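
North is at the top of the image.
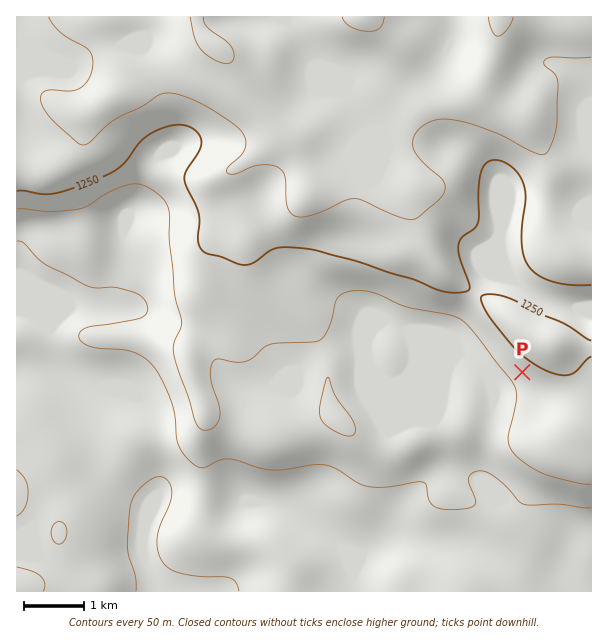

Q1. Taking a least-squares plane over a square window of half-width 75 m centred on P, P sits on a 6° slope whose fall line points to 219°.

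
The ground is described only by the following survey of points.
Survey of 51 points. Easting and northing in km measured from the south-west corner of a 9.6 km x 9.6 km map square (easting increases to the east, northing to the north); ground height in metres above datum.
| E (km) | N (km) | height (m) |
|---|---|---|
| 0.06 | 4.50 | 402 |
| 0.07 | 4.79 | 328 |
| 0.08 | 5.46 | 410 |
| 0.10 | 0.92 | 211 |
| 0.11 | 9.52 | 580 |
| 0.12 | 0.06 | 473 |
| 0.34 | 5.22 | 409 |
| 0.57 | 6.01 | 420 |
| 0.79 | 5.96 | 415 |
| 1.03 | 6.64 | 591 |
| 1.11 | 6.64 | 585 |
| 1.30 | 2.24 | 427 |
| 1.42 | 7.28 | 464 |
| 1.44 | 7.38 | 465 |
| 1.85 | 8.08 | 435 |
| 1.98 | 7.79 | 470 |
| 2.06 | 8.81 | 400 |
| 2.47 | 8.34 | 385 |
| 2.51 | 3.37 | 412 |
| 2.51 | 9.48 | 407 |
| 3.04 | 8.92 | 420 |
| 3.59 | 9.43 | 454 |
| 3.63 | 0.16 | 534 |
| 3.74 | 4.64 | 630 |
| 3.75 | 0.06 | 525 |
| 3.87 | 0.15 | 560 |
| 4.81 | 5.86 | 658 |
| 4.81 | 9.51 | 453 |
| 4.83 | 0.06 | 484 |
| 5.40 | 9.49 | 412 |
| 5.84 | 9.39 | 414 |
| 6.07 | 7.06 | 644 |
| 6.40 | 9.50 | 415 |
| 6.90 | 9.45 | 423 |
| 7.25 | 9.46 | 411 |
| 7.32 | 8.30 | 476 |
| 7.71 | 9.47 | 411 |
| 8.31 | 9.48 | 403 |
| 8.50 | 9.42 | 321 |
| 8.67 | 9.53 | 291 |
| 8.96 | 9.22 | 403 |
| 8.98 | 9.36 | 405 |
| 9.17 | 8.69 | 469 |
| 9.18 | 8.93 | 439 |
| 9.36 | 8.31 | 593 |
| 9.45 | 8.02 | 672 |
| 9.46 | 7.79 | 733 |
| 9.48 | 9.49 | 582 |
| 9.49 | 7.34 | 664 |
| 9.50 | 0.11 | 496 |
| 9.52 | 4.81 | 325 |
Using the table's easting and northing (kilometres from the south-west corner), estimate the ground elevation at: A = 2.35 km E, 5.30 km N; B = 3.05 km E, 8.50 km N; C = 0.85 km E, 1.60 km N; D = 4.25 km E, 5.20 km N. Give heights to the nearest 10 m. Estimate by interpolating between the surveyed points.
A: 410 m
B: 430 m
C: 280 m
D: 650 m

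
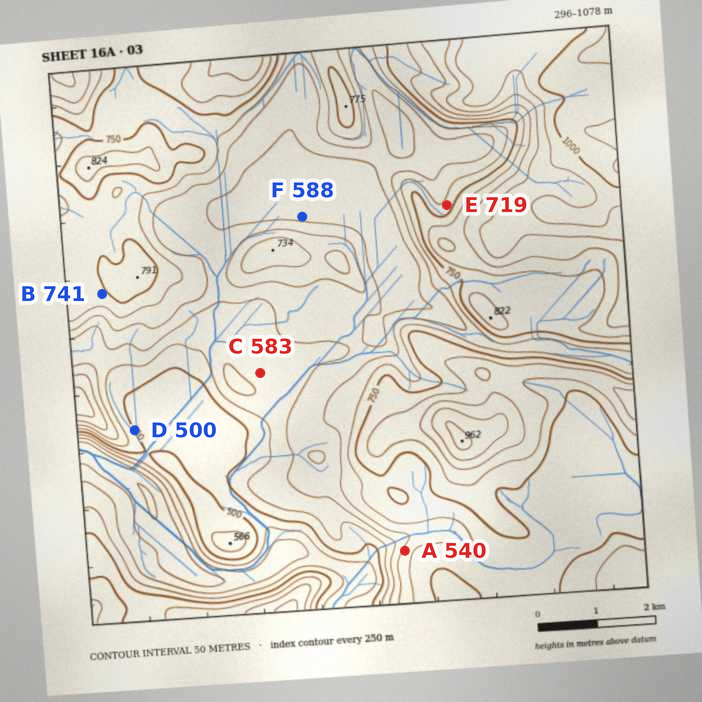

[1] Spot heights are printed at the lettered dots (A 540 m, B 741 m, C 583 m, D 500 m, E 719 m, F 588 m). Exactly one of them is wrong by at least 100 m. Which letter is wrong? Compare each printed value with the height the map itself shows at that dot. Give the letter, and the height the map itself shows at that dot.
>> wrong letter A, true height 665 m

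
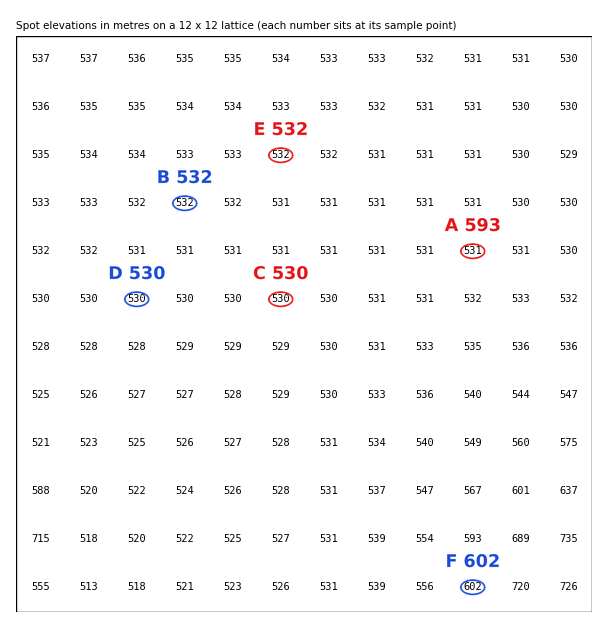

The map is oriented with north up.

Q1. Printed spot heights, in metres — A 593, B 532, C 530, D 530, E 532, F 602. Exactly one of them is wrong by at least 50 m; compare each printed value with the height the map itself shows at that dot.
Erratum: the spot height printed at A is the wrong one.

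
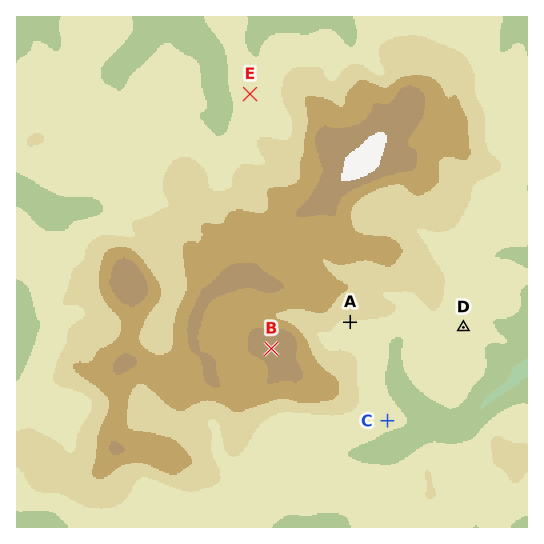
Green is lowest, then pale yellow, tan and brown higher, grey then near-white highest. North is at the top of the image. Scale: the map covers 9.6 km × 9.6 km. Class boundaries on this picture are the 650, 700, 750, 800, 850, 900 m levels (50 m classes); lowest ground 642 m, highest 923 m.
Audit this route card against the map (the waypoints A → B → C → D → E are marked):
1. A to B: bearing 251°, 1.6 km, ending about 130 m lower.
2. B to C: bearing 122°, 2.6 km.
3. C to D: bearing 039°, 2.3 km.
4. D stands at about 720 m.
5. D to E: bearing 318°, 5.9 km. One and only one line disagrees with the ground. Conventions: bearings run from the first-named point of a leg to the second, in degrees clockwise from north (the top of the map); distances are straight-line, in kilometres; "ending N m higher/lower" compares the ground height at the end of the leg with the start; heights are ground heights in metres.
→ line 1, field sense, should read higher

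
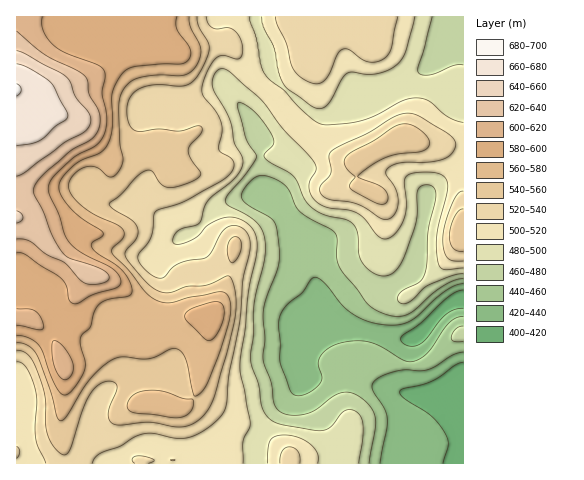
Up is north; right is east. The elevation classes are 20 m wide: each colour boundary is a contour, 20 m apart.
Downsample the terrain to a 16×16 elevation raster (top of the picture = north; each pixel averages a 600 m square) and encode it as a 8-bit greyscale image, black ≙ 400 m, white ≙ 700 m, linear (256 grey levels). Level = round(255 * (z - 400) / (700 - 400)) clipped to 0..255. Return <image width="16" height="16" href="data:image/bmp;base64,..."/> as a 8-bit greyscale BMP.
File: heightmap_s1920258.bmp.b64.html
<image width="16" height="16" href="data:image/bmp;base64,Qk02BQAAAAAAADYEAAAoAAAAEAAAABAAAAABAAgAAAAAAAABAAATCwAAEwsAAAABAAAAAAAAAAAAAAEBAQACAgIAAwMDAAQEBAAFBQUABgYGAAcHBwAICAgACQkJAAoKCgALCwsADAwMAA0NDQAODg4ADw8PABAQEAAREREAEhISABMTEwAUFBQAFRUVABYWFgAXFxcAGBgYABkZGQAaGhoAGxsbABwcHAAdHR0AHh4eAB8fHwAgICAAISEhACIiIgAjIyMAJCQkACUlJQAmJiYAJycnACgoKAApKSkAKioqACsrKwAsLCwALS0tAC4uLgAvLy8AMDAwADExMQAyMjIAMzMzADQ0NAA1NTUANjY2ADc3NwA4ODgAOTk5ADo6OgA7OzsAPDw8AD09PQA+Pj4APz8/AEBAQABBQUEAQkJCAENDQwBEREQARUVFAEZGRgBHR0cASEhIAElJSQBKSkoAS0tLAExMTABNTU0ATk5OAE9PTwBQUFAAUVFRAFJSUgBTU1MAVFRUAFVVVQBWVlYAV1dXAFhYWABZWVkAWlpaAFtbWwBcXFwAXV1dAF5eXgBfX18AYGBgAGFhYQBiYmIAY2NjAGRkZABlZWUAZmZmAGdnZwBoaGgAaWlpAGpqagBra2sAbGxsAG1tbQBubm4Ab29vAHBwcABxcXEAcnJyAHNzcwB0dHQAdXV1AHZ2dgB3d3cAeHh4AHl5eQB6enoAe3t7AHx8fAB9fX0Afn5+AH9/fwCAgIAAgYGBAIKCggCDg4MAhISEAIWFhQCGhoYAh4eHAIiIiACJiYkAioqKAIuLiwCMjIwAjY2NAI6OjgCPj48AkJCQAJGRkQCSkpIAk5OTAJSUlACVlZUAlpaWAJeXlwCYmJgAmZmZAJqamgCbm5sAnJycAJ2dnQCenp4An5+fAKCgoAChoaEAoqKiAKOjowCkpKQApaWlAKampgCnp6cAqKioAKmpqQCqqqoAq6urAKysrACtra0Arq6uAK+vrwCwsLAAsbGxALKysgCzs7MAtLS0ALW1tQC2trYAt7e3ALi4uAC5ubkAurq6ALu7uwC8vLwAvb29AL6+vgC/v78AwMDAAMHBwQDCwsIAw8PDAMTExADFxcUAxsbGAMfHxwDIyMgAycnJAMrKygDLy8sAzMzMAM3NzQDOzs4Az8/PANDQ0ADR0dEA0tLSANPT0wDU1NQA1dXVANbW1gDX19cA2NjYANnZ2QDa2toA29vbANzc3ADd3d0A3t7eAN/f3wDg4OAA4eHhAOLi4gDj4+MA5OTkAOXl5QDm5uYA5+fnAOjo6ADp6ekA6urqAOvr6wDs7OwA7e3tAO7u7gDv7+8A8PDwAPHx8QDy8vIA8/PzAPT09AD19fUA9vb2APf39wD4+PgA+fn5APr6+gD7+/sA/Pz8AP39/QD+/v4A////AGV1bWZlZWRhUmFYUDscGxBmgnN2eX10YlFBPUU9HRULZ5CAeImIhmlLKyUzLBYOBnOnl4SCgI1xQiMfKy4jIBaappiRkY6WgUMiHCAhGRMsqaShk5COmo1GJB4fLDgmFKSpuat/b3V5Ty0jKjxCQzSvuaqNaFxic1oxJjRHSkRoxbCaiXBbVmBNMS88UlpFcMCgf3ltbWJJMTFNZ3NpRV3JrImIent2ZkBBU294ZVpe3tC5knx5dGBFTFtjcn94Z+rfzJVvbnBXR1lWUlJhY1To2L2afHhsTlZXYVZMS0tKzbeqop6bhmRbXXJlZ1xFPrSmo6KjnX5nWGdzcXJmSzg="/>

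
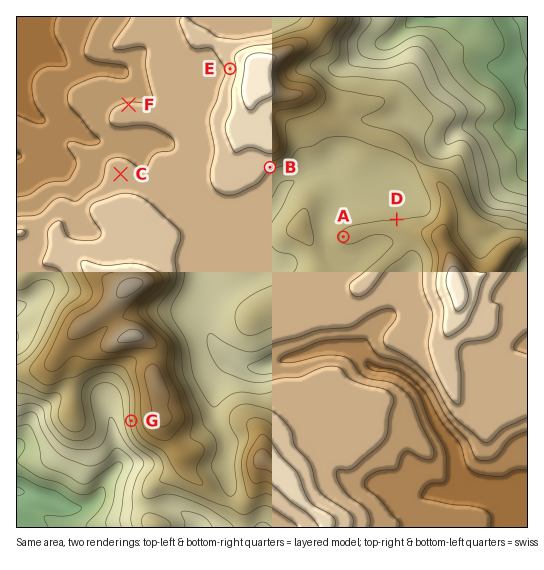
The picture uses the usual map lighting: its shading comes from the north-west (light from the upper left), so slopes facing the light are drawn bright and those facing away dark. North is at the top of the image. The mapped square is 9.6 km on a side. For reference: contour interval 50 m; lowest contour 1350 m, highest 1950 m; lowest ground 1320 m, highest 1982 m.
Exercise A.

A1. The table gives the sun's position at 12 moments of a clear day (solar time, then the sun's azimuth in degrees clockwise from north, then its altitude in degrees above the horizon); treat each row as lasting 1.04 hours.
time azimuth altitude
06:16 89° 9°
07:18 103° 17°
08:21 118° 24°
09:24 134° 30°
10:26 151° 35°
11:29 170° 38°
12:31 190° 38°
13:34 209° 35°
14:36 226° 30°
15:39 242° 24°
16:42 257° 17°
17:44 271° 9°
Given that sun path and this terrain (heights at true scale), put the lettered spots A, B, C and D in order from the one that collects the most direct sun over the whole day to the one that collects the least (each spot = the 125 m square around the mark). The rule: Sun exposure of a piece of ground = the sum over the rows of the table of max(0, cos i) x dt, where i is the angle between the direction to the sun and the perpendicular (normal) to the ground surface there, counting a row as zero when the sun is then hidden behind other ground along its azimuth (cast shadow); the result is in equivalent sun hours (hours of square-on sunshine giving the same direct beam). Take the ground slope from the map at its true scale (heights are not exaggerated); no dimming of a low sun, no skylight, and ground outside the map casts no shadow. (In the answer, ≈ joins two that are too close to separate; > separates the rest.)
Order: B > A > C ≈ D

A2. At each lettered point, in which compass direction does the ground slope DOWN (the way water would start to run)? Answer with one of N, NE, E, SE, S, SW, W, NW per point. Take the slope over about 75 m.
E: W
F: N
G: W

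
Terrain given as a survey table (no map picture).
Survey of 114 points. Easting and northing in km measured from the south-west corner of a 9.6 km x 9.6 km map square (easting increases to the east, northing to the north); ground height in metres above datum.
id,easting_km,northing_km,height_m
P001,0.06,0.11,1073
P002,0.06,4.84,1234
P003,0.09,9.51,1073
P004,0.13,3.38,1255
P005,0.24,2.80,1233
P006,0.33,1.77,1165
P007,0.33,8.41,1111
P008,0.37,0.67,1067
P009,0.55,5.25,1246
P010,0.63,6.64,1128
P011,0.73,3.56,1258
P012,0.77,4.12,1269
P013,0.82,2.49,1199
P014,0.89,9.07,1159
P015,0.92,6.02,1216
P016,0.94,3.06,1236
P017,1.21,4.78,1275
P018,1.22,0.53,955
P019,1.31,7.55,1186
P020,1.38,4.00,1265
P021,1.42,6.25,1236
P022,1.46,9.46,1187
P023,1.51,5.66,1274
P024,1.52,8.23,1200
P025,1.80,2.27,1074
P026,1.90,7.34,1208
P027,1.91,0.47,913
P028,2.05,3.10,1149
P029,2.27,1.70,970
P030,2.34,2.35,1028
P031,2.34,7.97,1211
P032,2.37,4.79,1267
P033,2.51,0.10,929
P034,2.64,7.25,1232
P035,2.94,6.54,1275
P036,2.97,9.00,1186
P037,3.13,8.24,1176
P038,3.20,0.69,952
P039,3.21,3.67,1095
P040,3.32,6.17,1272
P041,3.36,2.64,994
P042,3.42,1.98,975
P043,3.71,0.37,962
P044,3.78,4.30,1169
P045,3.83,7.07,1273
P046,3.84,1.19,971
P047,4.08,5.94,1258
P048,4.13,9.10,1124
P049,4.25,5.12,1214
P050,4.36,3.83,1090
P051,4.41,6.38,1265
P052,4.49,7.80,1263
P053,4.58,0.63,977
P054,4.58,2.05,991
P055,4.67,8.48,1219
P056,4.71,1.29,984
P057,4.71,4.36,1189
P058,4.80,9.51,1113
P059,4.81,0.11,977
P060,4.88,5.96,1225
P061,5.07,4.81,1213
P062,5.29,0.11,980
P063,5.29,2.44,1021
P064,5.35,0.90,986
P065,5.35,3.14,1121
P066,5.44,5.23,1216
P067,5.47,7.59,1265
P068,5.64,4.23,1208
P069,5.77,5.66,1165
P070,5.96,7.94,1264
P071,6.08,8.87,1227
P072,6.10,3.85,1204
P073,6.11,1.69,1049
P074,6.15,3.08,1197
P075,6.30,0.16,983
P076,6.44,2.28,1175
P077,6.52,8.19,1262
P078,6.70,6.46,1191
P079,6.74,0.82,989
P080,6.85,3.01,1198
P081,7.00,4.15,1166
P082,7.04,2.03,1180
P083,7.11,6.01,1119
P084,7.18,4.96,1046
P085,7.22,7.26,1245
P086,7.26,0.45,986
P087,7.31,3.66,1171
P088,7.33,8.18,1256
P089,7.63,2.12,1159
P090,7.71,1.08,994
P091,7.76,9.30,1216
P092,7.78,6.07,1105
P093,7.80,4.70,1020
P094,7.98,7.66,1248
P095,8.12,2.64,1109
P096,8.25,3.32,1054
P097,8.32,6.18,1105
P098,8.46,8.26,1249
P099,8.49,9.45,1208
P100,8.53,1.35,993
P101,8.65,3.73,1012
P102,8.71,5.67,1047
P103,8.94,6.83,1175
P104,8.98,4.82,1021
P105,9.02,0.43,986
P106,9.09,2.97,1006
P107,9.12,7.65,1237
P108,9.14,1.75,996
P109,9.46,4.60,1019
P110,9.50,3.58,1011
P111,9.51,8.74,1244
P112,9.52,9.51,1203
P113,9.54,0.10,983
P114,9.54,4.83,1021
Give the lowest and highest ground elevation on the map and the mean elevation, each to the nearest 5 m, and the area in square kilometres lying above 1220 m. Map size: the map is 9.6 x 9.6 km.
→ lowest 905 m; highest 1280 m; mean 1135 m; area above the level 25.5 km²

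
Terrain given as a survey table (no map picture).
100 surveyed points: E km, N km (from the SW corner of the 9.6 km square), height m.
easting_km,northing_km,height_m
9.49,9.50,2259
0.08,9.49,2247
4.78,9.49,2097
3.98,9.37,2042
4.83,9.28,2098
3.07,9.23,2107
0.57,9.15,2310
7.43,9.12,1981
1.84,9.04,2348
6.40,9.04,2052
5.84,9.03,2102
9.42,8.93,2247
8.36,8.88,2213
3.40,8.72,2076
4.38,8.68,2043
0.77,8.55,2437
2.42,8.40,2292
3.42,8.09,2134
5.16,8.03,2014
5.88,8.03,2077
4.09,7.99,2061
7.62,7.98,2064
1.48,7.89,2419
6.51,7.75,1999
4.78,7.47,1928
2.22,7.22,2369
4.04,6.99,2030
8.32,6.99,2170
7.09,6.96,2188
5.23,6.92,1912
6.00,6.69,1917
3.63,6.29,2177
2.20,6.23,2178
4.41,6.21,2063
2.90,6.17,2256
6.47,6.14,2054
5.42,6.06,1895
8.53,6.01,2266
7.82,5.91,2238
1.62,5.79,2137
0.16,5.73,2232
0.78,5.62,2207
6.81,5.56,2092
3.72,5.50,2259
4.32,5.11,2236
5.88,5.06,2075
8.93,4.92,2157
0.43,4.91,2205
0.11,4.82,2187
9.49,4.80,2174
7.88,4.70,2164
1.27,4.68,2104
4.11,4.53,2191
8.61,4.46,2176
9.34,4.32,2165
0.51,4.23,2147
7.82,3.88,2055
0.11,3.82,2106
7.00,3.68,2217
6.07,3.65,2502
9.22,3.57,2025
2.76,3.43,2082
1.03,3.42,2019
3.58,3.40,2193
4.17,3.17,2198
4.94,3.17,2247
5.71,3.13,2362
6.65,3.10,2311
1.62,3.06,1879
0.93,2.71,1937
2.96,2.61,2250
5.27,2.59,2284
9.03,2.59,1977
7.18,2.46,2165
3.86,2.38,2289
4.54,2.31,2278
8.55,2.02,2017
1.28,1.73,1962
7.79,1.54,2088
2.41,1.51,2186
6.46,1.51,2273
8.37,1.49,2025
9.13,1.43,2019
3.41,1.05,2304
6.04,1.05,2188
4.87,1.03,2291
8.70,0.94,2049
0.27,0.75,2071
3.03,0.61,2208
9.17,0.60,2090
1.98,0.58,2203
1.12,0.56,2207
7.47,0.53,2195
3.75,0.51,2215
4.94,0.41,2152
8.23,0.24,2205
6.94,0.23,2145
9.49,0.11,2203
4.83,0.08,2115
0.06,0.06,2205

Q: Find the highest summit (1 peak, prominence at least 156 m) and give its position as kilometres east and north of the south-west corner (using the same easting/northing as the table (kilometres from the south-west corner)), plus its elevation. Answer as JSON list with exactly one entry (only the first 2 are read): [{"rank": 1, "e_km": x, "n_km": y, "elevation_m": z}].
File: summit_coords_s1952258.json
[{"rank": 1, "e_km": 6.01, "n_km": 3.79, "elevation_m": 2509}]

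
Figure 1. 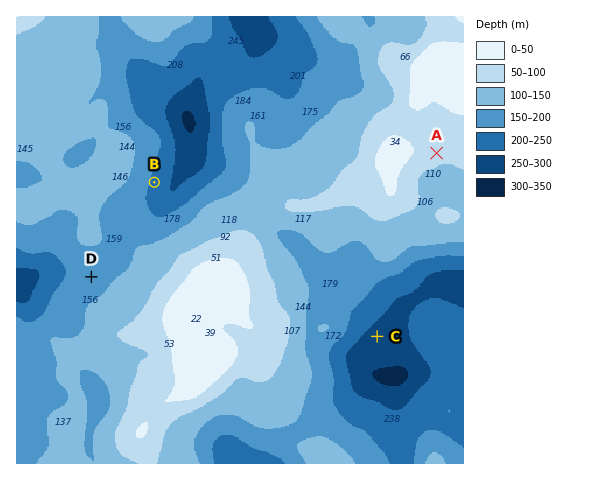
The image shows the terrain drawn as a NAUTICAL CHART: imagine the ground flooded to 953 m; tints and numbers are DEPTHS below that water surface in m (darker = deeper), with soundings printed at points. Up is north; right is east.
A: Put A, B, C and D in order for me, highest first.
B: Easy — A D B C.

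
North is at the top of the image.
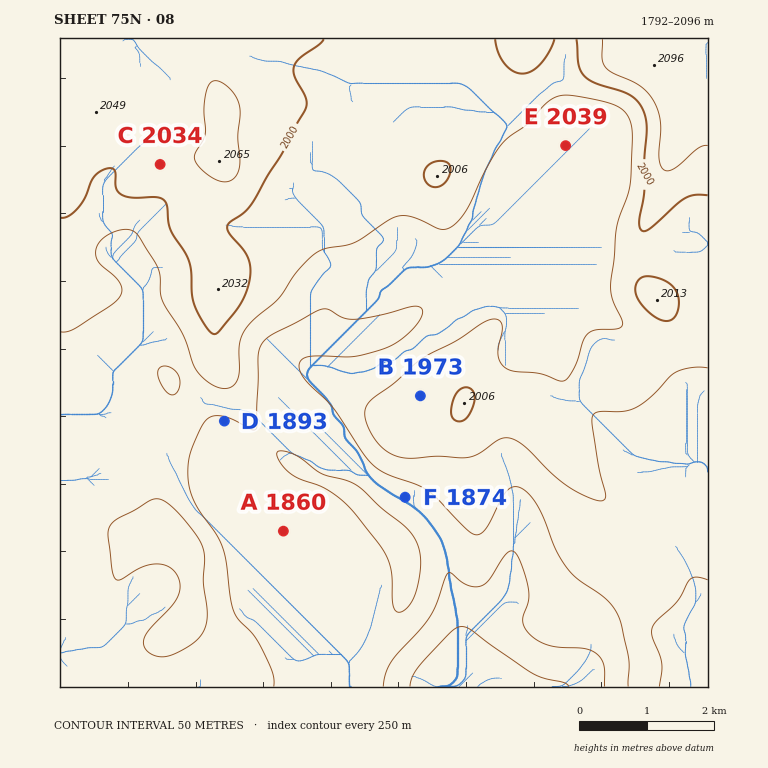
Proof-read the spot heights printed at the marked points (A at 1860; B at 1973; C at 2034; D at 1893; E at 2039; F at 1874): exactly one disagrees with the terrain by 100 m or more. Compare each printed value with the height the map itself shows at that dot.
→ E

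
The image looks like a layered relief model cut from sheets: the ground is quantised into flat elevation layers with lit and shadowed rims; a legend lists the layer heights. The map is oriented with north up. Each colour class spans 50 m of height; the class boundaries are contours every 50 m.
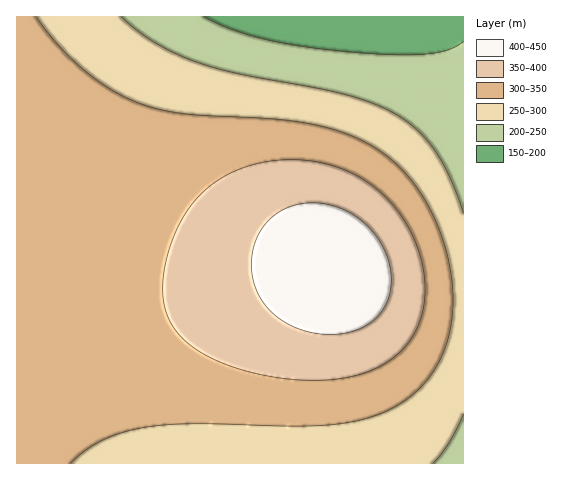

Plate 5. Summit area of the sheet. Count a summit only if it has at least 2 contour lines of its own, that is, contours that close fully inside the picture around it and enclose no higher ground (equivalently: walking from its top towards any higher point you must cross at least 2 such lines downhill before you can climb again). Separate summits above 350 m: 1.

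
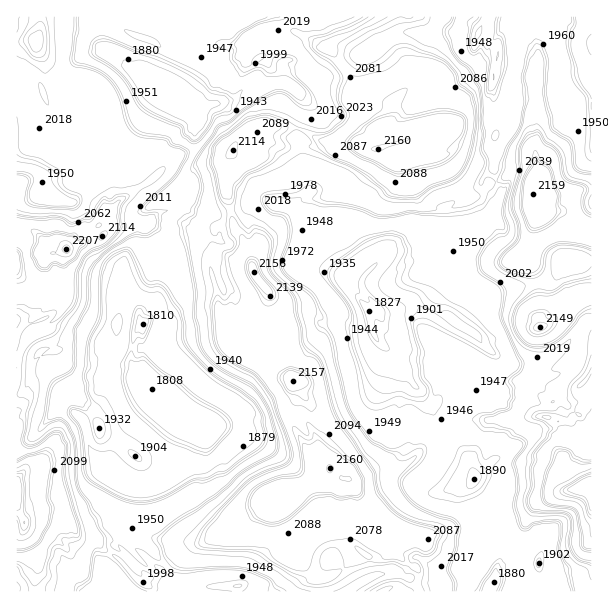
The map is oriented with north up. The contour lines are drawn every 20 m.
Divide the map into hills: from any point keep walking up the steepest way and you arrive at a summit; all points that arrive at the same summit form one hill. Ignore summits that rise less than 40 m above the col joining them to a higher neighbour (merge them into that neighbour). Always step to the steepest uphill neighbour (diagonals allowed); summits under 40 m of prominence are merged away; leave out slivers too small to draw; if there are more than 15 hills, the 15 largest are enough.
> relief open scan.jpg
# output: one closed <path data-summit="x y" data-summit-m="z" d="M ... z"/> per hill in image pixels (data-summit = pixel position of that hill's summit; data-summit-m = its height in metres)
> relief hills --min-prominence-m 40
<path data-summit="585 486" data-summit-m="2228" d="M333 218l-13 12-6-2 0 3 4 4 2-1-1 17 19 20 13 7 8 2 3 4 4 10 12 17-6-1-4 2 6 24 23 21 7 15 17 20 5 12 3 2 5-1-1 8 5 10 19 18 12 20 5 12-2 10 3 6 6 9 13 11-7 9-19 40-8 8 10 19 10 7 111 0 1-269-10 1-18 24-27 16-30-2-19-13-8-11-12-9 2-8 20-22 0-5-14-10-6-5-2-7 0-20-8-9 4-7 10-8-4-4-8-1-45 9-24 12-19 22-22-30 0-3z"/><path data-summit="330 468" data-summit-m="2160" d="M186 196l-5 5-5 14-7 4-1 17-10 18 4 19-5 17 0 9-18 16 4 10 9 1 16 9 0 10 2 5-1 6-24 25 35 37 25 13-9 27 0 34-10 10-16 9-4-4-8-18-3-3-5 0 7 5 7 22-9 10-16 10 3 1 14 21 13 14 5 12 5 3 9 2 49 0 2 6 240 0-9-7-10-19 8-8 19-40 7-9-5-3-14-17-3-6 2-10-8-18-9-14-19-18-5-10 0-6-7-3-5-12-9-9-15-26-7-7-4 0-2 21-6 18-12 11-12 6-25 10-14 4-12-6-4 2-15-1-14 6-36-1-24 10-4-1 22-16 33-46 18-3 23-10 17-16 3-8-8 8-18 8-14 2-13-5-15 0-11 3-3-4-4-9-1-36-4-5-8-2-6-15-3-20-16-13-10 0-12 6-1-3 14-7 29 2 4-8 14-3 6-5 4-3 2-9 7-7 13-4-11-2-18 11-30 4z"/><path data-summit="378 149" data-summit-m="2160" d="M485 16l-294 0-8 15-24 1-3 7-5 2 7 4 0 6-7 20 6 18 20 17 11 6 9-2 10-6 24-4 12-10 12 1 15-7 17 0 6 2 14 19-1 9-8 17 2 19 4 14-2 15 5 9 0 6-13 12-4 1 7 4 7 7 4 9 4 1 2 2 1-2 5 2 12-12 4 2 16 13 0 3 22 30 19-22 24-12 45-9 5 0 7 5 6-4 16-17 4-10 0-8-6-12-1-13 1-27 5-11 0-6-7-34 2-8 4-31-18-14z"/><path data-summit="17 489" data-summit-m="2227" d="M84 343l-21 0-23 10 4 9 0 6 18 22 1 8-1-5-8-8-10-6-14 3-7 10-7 3 0 196 221 1 0-6-67-2-20-14-28-28 8-14-10-12 8-27 0-6-11-11-10-6-5 0-6-7-8-18-4-22 23-19 22-8 9-4 7-7-14-17-11-2-4-2-14-16-4 2z"/><path data-summit="36 41" data-summit-m="2086" d="M110 16l-94 1 0 148 4 3 9 0 9 4 5 5 5 15 20 10 6 0 4-4 12-5 27-24 17-7 0-12 5-15 12-24 12-16-25-16-8-8-3-14 11-21-19-10z"/><path data-summit="66 249" data-summit-m="2207" d="M135 164l-7 0-11 5-22 21-17 8-4 4-6 0-17-8-7 4-9-2-9 4-10 1 1 193 6-2 7-10 8-3 12 3 12 10-18-24 0-6-4-6 2-6 21-7 21 0 15 3 7-7 3-21 7-19 5-6 0-24 3-11 14-15 0-12 7-21 9-6-16-24z"/><path data-summit="533 192" data-summit-m="2159" d="M557 94l-11 4-28 2-4 4-2 12-12 7-6 14-1 27 1 13 6 12 0 8-6 13-14 14-10 6-10 13 8 9 0 20 2 7 22 16 29-9 30-6 13-13 2-9 10 6 16-4 0-93-8-3-4-5 0-19-3-18-11-9 0-9z"/><path data-summit="254 272" data-summit-m="2156" d="M270 202l-15 3-7 7-2 9-4 3-6 5-14 3-4 8-29-2-14 7 1 3 12-6 10 0 16 13 3 20 5 12 2 3 7 2 4 5 0 24 5 21 3 4 11-3 15 0 18 5 15-4 12-6 10-13 12-3 9 0 5 3 19-1-1-12 8-3-10-15-4-10-3-4-8-2-13-7-18-17-2-20-10-7-4-9-7-7-7-5-15-1z"/><path data-summit="233 150" data-summit-m="2114" d="M287 84l-17 0-15 7-12-1-12 10-24 4-11 7 2 11-4 4 0 24-10 24 9 9-6 14 8 8 8 3 6 6 30-4 18-11 7 0 11 6 19 1 13-12 0-6-5-9 2-15-6-26 0-7 8-17 1-9-7-12z"/><path data-summit="293 381" data-summit-m="2157" d="M371 322l-6 3-15 0-6-3-15 3-7 5-3 8-17 16-23 10-18 3-33 46-22 16 4 1 24-10 36 1 14-6 15 1 4-2 9 6 12-2 42-18 13-14 7-29 0-7-12-14z"/><path data-summit="540 327" data-summit-m="2149" d="M569 258l-4 0-1 9-13 13-30 6-29 9-1-1-1 5-15 16-7 14 5 2 9 13 13 11 17 9 25 0 21-12 13-11 11-17 10-3 0-60-8-1-8 4z"/><path data-summit="591 42" data-summit-m="2028" d="M591 16l-43 1 0 4 5 8 0 10 6 12 0 8-3 6 3 19-3 9 10 11 0 9 11 9 3 18 0 19 7 7 5-1z"/>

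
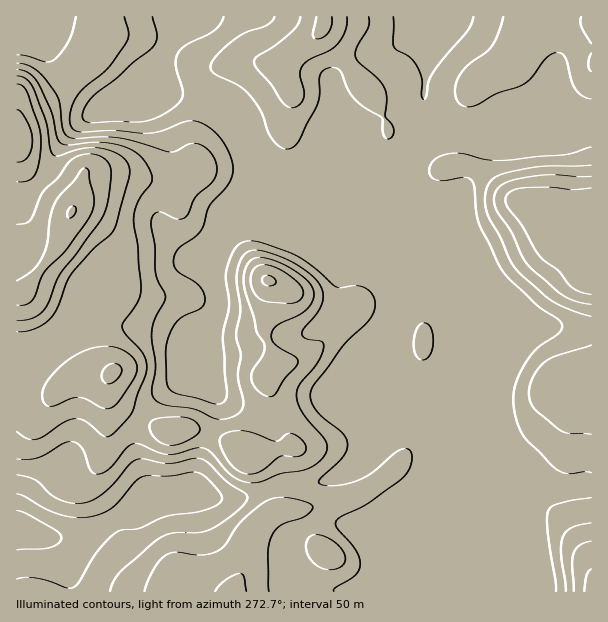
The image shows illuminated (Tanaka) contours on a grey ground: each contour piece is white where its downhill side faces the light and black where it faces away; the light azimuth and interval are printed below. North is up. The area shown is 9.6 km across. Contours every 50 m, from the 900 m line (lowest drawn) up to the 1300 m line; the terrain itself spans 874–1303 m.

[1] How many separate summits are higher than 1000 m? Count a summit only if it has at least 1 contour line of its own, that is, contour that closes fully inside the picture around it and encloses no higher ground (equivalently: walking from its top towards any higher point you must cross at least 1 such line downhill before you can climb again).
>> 6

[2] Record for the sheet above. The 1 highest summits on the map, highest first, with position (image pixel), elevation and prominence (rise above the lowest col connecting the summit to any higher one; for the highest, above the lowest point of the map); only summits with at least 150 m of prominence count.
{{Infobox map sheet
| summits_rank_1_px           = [72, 212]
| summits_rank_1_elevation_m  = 1303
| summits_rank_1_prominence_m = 429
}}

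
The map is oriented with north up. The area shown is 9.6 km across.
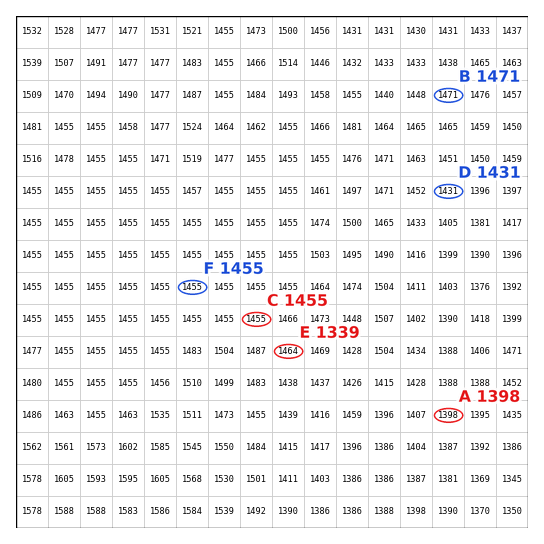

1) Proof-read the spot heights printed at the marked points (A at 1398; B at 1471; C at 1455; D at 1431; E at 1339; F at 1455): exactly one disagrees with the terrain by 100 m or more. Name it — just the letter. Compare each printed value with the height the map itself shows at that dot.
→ E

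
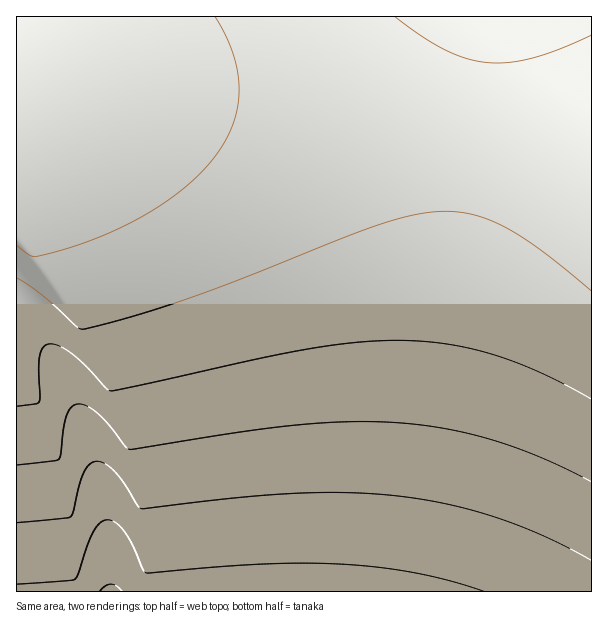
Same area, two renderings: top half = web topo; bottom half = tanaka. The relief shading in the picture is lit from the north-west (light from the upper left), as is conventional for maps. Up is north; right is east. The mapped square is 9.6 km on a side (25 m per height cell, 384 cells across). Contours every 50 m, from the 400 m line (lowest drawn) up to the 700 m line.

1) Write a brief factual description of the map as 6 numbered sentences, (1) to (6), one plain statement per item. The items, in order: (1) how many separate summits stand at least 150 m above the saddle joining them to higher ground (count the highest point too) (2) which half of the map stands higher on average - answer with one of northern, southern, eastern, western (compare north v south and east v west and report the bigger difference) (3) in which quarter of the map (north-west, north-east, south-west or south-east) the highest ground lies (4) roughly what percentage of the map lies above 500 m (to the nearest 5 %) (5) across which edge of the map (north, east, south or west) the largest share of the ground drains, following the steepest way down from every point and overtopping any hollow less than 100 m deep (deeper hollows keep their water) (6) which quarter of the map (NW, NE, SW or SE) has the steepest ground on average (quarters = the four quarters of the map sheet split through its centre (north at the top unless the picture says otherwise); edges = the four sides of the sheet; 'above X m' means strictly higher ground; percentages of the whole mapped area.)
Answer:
(1) 1 summit rises at least 150 m above its surroundings.
(2) On average the northern half of the map is the higher ground.
(3) The highest ground is in the north-west quarter.
(4) About 85 % of the map lies above 500 m.
(5) The largest share of the runoff leaves by the southern edge.
(6) The south-west quarter is the steepest part of the map.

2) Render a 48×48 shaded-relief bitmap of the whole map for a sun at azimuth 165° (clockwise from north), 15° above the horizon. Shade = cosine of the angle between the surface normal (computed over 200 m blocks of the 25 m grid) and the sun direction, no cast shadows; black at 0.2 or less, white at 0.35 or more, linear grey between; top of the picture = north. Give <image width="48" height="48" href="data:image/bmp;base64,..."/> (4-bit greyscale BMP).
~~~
<image width="48" height="48" href="data:image/bmp;base64,Qk32BAAAAAAAAHYAAAAoAAAAMAAAADAAAAABAAQAAAAAAIAEAAATCwAAEwsAABAAAAAAAAAAAAAAABEREQAiIiIAMzMzAERERABVVVUAZmZmAHd3dwCIiIgAmZmZAKqqqgC7u7sAzMzMAN3d3QDu7u4A////AKqqvMuYiqqqqqqqqpmZmZmZmZmZmZmZmaqqvMuYiqqqqqqqqqqZmZmZmZmZmZmZmaqqvMuYmqqqqqqqqqqqmZmZmZmZmZmZmbqqvMuYmqqqqqqqqqqqqpmZmZmZmZmZmbu7vMupmqqqqqqqqqqqqqqZmZmZmZmZmbu7u7upmqqqqqqqqqqqqqqpmZmZmZmZmbu7u7uqqqqqqqqqqqqqqqqqmZmZmZmZmbu7u7uqqqqqqqqqqqqqqqqqmZmZmZmZmbu7u7uqq7qqqqqqqqqqqqqqmZmZmZmZmbu7q7urq7qqqqqqqqqqqqqqmZmZmZmZmbu7q7urq7uqqqqqqqqqqqqqmZmZmZmZmbu7q7u6q7uqqqqqqqqqqqqpmZmZmZmZmbu6q7u6u7qqqqqqqqqqqqqpmZmZmZmZmbu5q7u6u7qqqqqqqqqqqqqZmZmZmZmZmbupq7u6uqqqqqqqqqqqqqmZmZmZmZmZmbuZq7yqqqqqqqqqqqqqqpmZmZmZmZmZmbqKq8yqqqqqqqqqqqqqqZmZmZmZmZmZmLiau8uqqqqqqqqqqqqqmZmZmZmZmZmYiKiavMqqqqqqqqqqqqqZmZmZmZmZmZiIiIiavLqqqqqqqqqqqqmZmZmZmZmZmIiIiHirzKqqqqqqqqqqqZmZmZmZmZmYiIiIiHmr26qqqqqqqqqpmZmZmZmZmZiIiIiIiIq8yqqqqqqqqqmZmZmZmZmZmIiIiIiIiIrNuqqqqqqqmZmZmZmZmZmYiIiIiIiIiJvcqqqqqZmZmZmZmZmZmZiIiIiIiIiIh6zamZmZmZmZmZmZmZmZmIiIiIiIiIh3d725mZmZmZmZmZmZmZmYiIiIiIiIiHd3d9uZmZmZmZmZmZmZmZiIiIiIiIiId3d3d9mZmZmZmZmZmZmZiIiIiIiIiId3d3d3d6mZmZmZmZmZmYiIiIiIiIiIh3d3d3d3d4iIiIiZmYiIiIiIiIiIiIiHd3d3d3d3d4iIiIiIiIiIiIiIiIiIiId3d3d3d3d2ZoiIiIiIiIiIiIiIiIiId3d3d3d3d2ZmZoiIiIiIiIiIiIiIiId3d3d3d3d3ZmZmZneIiIiIiIiIiIiId3d3d3d3d3ZmZmZmZnd3d3iIiIiIh3d3d3d3d3d3dmZmZmZmZnd3d3d3d3d3d3d3d3d3d3d2ZmZmZmZmVXd3d3d3d3d3d3d3d3d3d2ZmZmZmZmZVVXd3d3d3d3d3d3d3d3d3ZmZmZmZmZlVVVWZnd3d3d3d3d3d3d3ZmZmZmZmZlVVVVVWZmZmZ3d3d3d3dmZmZmZmZmZmVVVVVVVWZmZmZmZmZmZmZmZmZmZmZmZVVVVVVVVWZmZmZmZmZmZmZmZmZmZmZlVVVVVVVVRGZmZmZmZmZmZmZmZmZmZlVVVVVVVVRERFVWZmZmZmZmZmZmZmZmVVVVVVVVVERERFVVVVZmZmZmZmZmZlVVVVVVVVVURERERFVVVVVVVVVmZlVVVVVVVVVVVVVERERERFVVVVVVVVVVVVVVVVVVVVVVVVRERERERA=="/>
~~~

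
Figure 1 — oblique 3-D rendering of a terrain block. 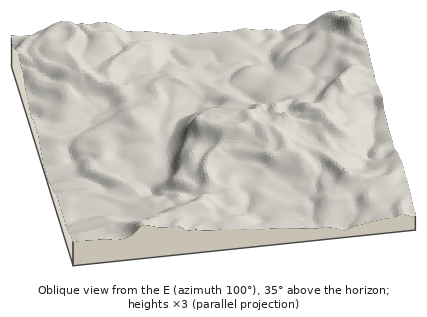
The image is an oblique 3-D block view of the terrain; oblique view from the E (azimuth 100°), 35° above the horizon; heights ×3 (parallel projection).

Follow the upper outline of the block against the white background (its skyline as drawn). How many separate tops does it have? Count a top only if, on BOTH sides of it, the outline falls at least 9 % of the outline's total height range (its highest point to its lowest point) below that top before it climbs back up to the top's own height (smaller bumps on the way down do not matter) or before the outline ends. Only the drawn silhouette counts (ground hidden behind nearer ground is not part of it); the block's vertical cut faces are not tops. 1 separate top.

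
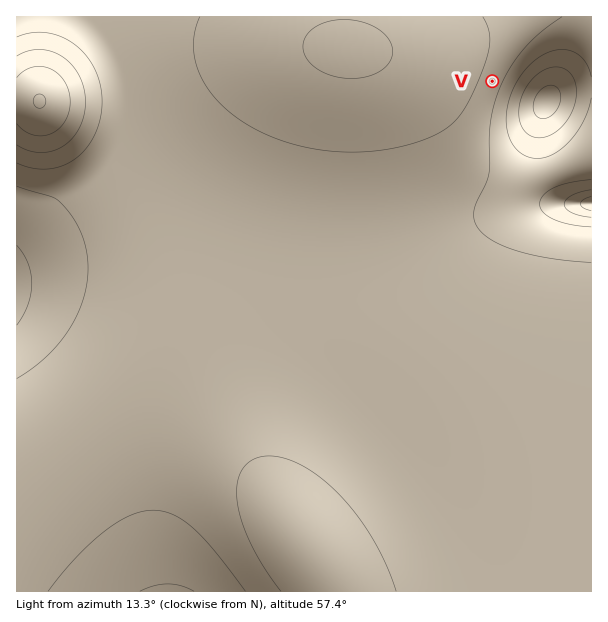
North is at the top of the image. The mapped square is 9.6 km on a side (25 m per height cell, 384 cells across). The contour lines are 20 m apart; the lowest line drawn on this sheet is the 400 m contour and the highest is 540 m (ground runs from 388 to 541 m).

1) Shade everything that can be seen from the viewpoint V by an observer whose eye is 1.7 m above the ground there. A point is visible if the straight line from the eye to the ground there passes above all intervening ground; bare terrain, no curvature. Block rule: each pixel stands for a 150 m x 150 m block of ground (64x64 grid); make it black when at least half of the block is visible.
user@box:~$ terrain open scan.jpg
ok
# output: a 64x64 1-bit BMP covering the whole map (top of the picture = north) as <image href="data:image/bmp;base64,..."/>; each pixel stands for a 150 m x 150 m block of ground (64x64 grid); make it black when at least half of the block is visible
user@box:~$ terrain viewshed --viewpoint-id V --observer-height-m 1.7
<image width="64" height="64" href="data:image/bmp;base64,Qk0+AgAAAAAAAD4AAAAoAAAAQAAAAEAAAAABAAEAAAAAAAACAAATCwAAEwsAAAIAAAAAAAAA////AAAAAAAAAAAAB////wAAAAAP////AAAAAB////8AAAAAP////wAAAAB/////AAAAAP////8AAAAB/////wAAAAP/////AAAAB/////8AAAAH/////wAAAAf/////AAAAA/////8AAAAB/////wAAAAB/////AAAAAD////8AAAAAH////wAAAAAP////AAAAAAf///8AAAAAB////wAAAAAD////AAAAAAP///8AAAAAAf///wAAAAAB////AAAAAAD///8AAAAAAP///wAAAAAAf///AAAAAAB///8AAAAAAD///wAAAAAAP///AAAAAAAf//8AAAAAAB///wAAAAAAD///AAAAAAAP//8AAAAAAAf//wAAAAAAB///AAAAAAAD//8AAAAAAAP//wAAAAAAAf//AAAAAAAB//8AAAAAAAD//wAAAAAAAH//AAAAAAAAf/gAAAAAAAA/wAAAAAAAAB+AAAAAAAAAH4AAAAAAAAAfwAAAAAAAAB/4AAAAAAAAH/8AAAAAAAAf/wAAAAAAAB//AAAAAAAAP/8AAAAAAAAf/wAAAAAAAB9/AAAAAAAAHB8AAAAAAAAcHwAAAAAAABwfAAAAAAAAHB8AAAAAAAAOHwAAAAAAAA//AAAAAAAAB/8AAAAAAAAD/wAAAAAAAAH/AAAAAAAAAP8AAAAAAAAAfw=="/>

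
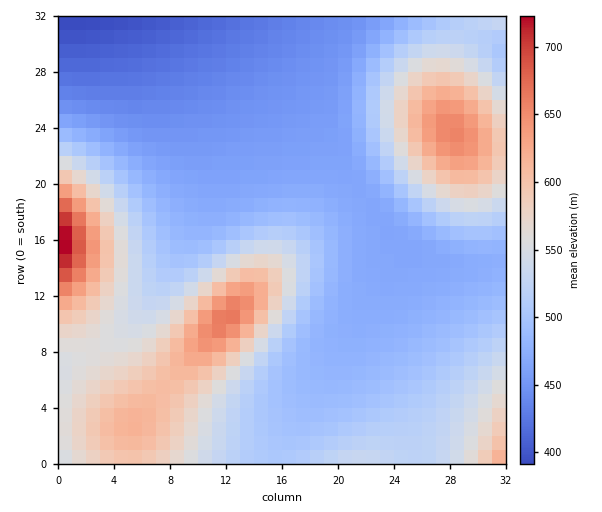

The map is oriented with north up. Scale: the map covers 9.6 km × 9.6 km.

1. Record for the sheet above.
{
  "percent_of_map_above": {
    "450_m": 86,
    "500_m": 50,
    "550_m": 27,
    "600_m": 11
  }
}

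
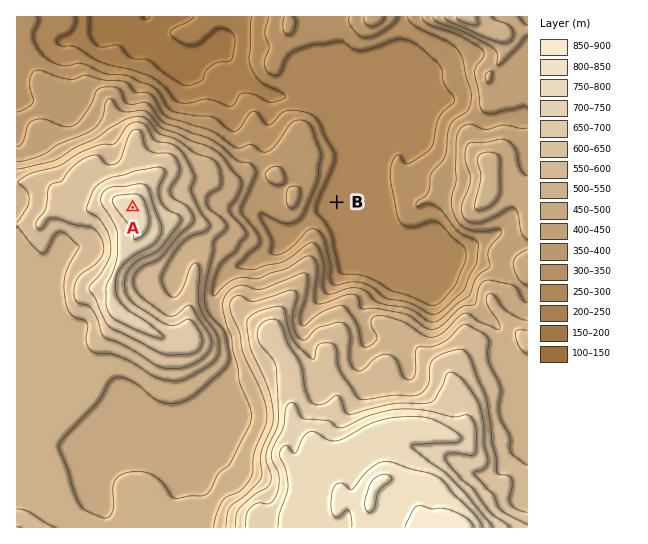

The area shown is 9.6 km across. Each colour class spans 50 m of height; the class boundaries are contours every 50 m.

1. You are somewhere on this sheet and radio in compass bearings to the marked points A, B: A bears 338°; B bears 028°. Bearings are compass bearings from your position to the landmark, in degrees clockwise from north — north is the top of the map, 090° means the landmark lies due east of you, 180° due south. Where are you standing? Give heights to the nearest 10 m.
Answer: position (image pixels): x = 220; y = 422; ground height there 500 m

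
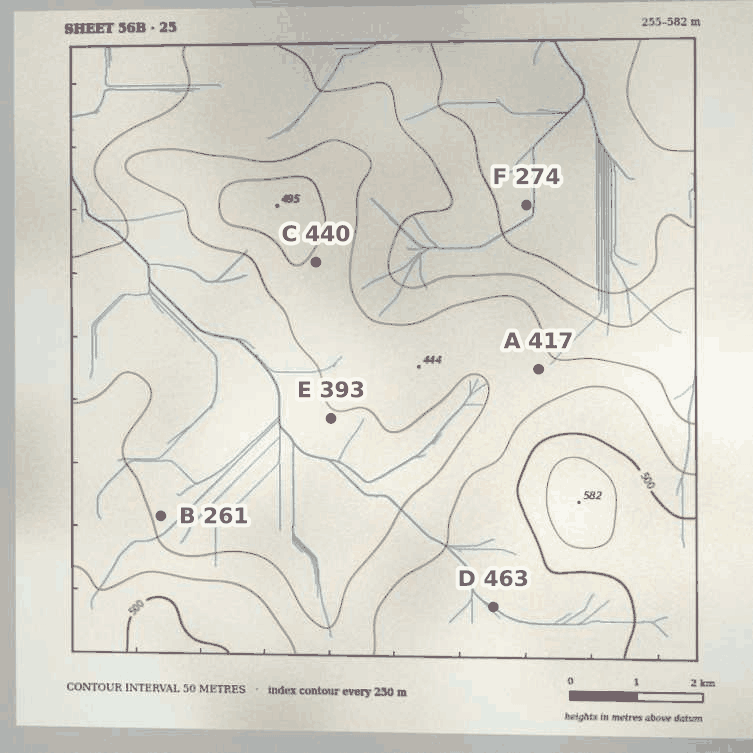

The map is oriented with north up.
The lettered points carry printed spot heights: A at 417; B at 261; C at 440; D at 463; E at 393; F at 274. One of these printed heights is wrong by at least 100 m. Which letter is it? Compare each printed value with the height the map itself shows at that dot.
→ B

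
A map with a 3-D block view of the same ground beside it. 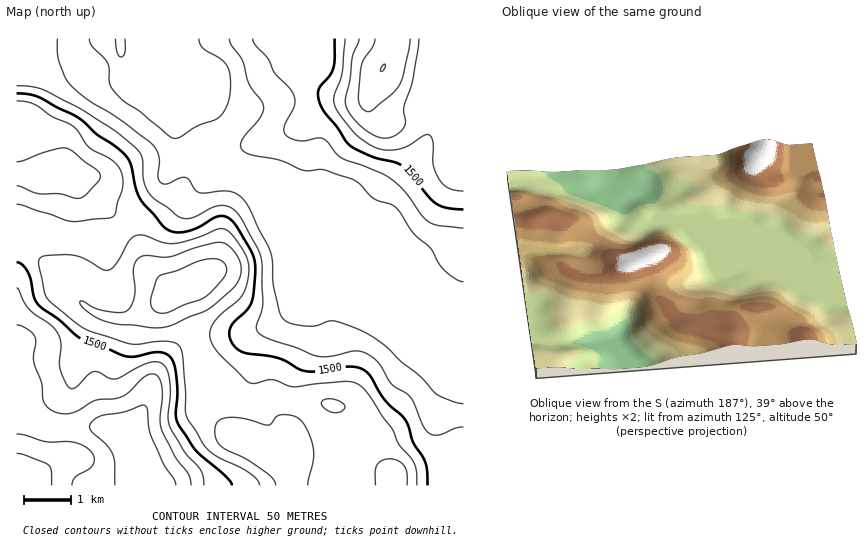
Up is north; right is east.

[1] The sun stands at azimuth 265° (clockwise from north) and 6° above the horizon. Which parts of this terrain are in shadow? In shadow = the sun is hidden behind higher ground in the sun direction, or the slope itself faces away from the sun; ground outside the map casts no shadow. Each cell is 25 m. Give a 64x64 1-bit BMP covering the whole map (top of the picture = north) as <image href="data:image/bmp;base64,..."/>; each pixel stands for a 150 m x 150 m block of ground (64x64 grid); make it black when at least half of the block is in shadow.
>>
<image width="64" height="64" href="data:image/bmp;base64,Qk0+AgAAAAAAAD4AAAAoAAAAQAAAAEAAAAABAAEAAAAAAAACAAATCwAAEwsAAAIAAAAAAAAA////AAAAAAADgAAAAHAB/AAAAAAA8AH/AAAAAABwAf8AHgAAAHAB/wA+AAAAMAH8ADwAAAAAA/gAAAAAAAAD+AAAAAAAAAP4AAAAAAAAA/gAAAAAAAAP+AAAAAAAAB/4AAAAAAAAP/gAAAAAAAB/+AAAAAAAAH/4AADAAAAAf/AAAEAAAAB/4AAAAAAAAD+AAAAAAgAAHwAAAAAHAAAcAAAAAA8AAAAAAAAAD4AAAAAAAAAPgAAAAAAAAA+AAAAAAAAADwAAAAAAAAAPfgAAAAAAAA//AAAAAAAAD/+AAAAAAAAP/8AAAAAAAA//8AAAAAAAA//4AAAAAAAD//wAAAAAAAP//AAAAAAAA//+AAAAAAAD//wAAAAAAAP/+AAAAAAAA//wAAAAAAwD/8AAAAAAHgP/AAAAAAAfA/4AAAAAAD8D8AAAAAAAfgGAAAAAAAD/AAAAAAAAAf8AAAAAAAAD/4AAAAAAAAP/gAAAAAAAB/+AAAAAAABH/4AAAAAAAPf/AAAAAAAA//8AAAAAAAD//gAAAAAAAP/+AAAAAAAA//4AAAAAAAH//AAAAAAAH//wAAAAAEA//8AAAAAB4D//AAAAAAPgHwAAAAAAA/AAAAAAAAAD+AAAAAAAAAP8AAAAAAAAA/wAAAAAAAAD/gAAAAAAAAP+AAAAAAAAAf4AAAAAAAAB/g=="/>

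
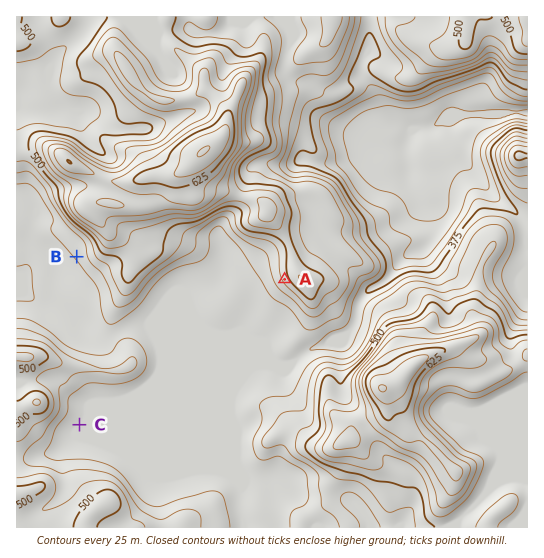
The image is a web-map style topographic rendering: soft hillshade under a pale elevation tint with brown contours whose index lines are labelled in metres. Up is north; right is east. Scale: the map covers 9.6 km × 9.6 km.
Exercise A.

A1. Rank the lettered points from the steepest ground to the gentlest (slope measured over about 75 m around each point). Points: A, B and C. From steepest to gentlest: A B C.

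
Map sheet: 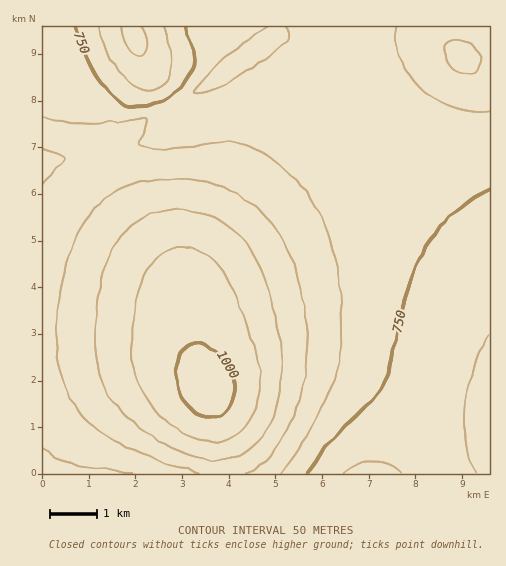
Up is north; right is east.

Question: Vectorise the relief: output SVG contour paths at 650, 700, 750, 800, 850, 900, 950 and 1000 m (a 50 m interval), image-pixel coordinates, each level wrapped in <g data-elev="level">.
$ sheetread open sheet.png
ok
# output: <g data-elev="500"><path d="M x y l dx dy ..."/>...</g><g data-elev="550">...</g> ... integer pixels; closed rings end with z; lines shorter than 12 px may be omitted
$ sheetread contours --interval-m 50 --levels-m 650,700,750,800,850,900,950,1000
<g data-elev="650"><path d="M141 27l4 9 1 9-1 7-6 3-5-2-7-8-4-9-1-9"/></g><g data-elev="700"><path d="M343 473l13-9 17-3 15 3 13 9"/><path d="M476 473l-6-15-4-15-2-17 1-20 3-20 5-19 7-16 9-16"/><path d="M164 27l6 24 0 21-3 8-4 5-7 5-6 1-7-1-8-4-15-14-13-21-9-24"/></g><g data-elev="750"><path d="M308 473l20-30 41-40 13-18 9-25 18-76 9-22 10-18 12-17 14-14 17-13 18-11"/><path d="M185 27l9 32 0 7-2 6-13 16-14 11-15 6-19 2-6-1-5-4-19-21-14-23-12-31"/></g><g data-elev="800"><path d="M282 473l24-37 21-38 9-25 5-24 0-42-5-44-10-33-15-31-15-18-17-16-18-13-18-8-18-2-47 6-32-1-7-3 8-19 0-5-1-1-63 5-19-2-21-4"/><path d="M43 448l14 10 16 6 60 9"/><path d="M43 148l22 10-22 26"/><path d="M267 27l-46 34-22 24-4 7 13 0 18-7 57-39 4-4 2-5 0-6-3-4"/><path d="M396 27l-1 15 5 16 9 16 13 14 15 11 17 9 18 3 17 0"/></g><g data-elev="850"><path d="M247 473l16-10 15-19 16-29 10-30 3-26-1-30-5-36-8-30-10-22-13-19-16-17-19-12-19-8-22-5-29-1-23 2-21 8-18 11-16 18-12 22-10 29-7 36-2 33 3 29 6 19 7 16 11 14 13 13 17 11 24 11 35 14 27 8"/><path d="M464 73l8 0 6-3 3-6-1-8-5-8-8-6-8-2-8 0-4 3-3 5 1 9 7 10z"/></g><g data-elev="900"><path d="M209 459l19 0 16-6 13-11 12-18 8-21 5-23 0-24-4-28-8-33-8-25-11-19-12-16-17-13-18-8-21-4-21 1-17 6-14 9-13 14-9 17-8 24-5 30-1 28 2 25 5 16 7 15 9 13 13 13 19 14 22 13 20 8z"/></g><g data-elev="950"><path d="M208 442l12 0 12-4 9-6 8-10 6-13 4-14 1-15-1-15-6-22-12-34-9-23-9-14-10-12-12-8-13-4-12 0-11 4-9 6-8 10-6 13-6 19-3 24-2 21 2 19 3 14 6 13 7 11 10 12 12 11 13 9 13 5z"/></g><g data-elev="1000"><path d="M206 417l13-1 9-6 6-12 0-14-5-16-9-13-13-9-12-3-8 4-7 10-3 11 0 13 4 13 6 11 9 8z"/></g>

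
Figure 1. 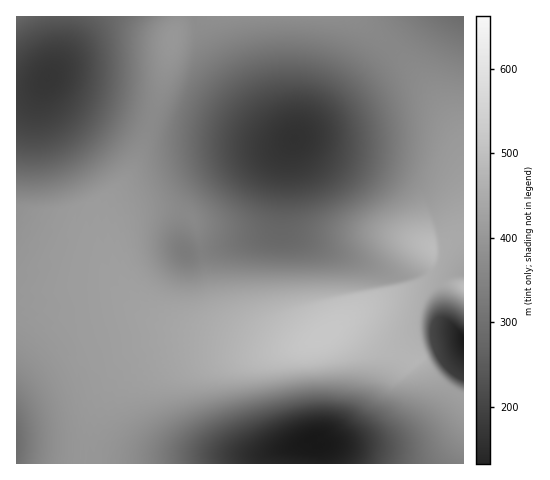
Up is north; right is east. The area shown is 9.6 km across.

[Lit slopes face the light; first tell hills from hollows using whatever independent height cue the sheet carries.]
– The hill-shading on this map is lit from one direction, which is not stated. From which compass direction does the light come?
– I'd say SW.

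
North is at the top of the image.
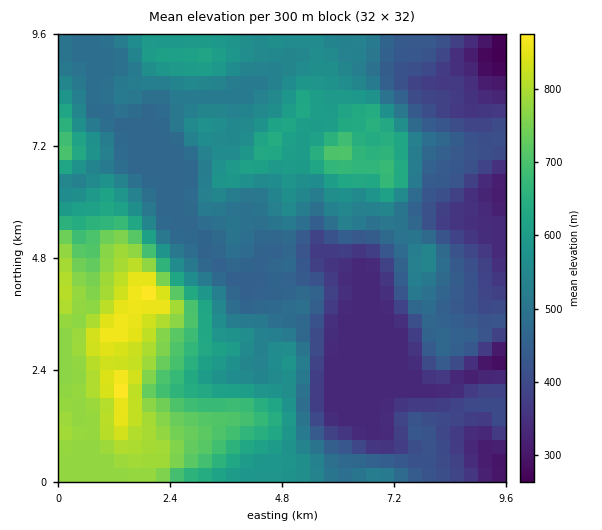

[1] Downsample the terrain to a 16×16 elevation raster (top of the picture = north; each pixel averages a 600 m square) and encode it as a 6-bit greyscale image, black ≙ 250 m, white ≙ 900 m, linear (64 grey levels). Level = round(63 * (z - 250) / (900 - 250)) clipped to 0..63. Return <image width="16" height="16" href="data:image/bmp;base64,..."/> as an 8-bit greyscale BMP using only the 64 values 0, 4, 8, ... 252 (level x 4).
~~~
<image width="16" height="16" href="data:image/bmp;base64,Qk02BQAAAAAAADYEAAAoAAAAEAAAABAAAAABAAgAAAAAAAABAAATCwAAEwsAAAABAAAAAAAAAAAAAAEBAQACAgIAAwMDAAQEBAAFBQUABgYGAAcHBwAICAgACQkJAAoKCgALCwsADAwMAA0NDQAODg4ADw8PABAQEAAREREAEhISABMTEwAUFBQAFRUVABYWFgAXFxcAGBgYABkZGQAaGhoAGxsbABwcHAAdHR0AHh4eAB8fHwAgICAAISEhACIiIgAjIyMAJCQkACUlJQAmJiYAJycnACgoKAApKSkAKioqACsrKwAsLCwALS0tAC4uLgAvLy8AMDAwADExMQAyMjIAMzMzADQ0NAA1NTUANjY2ADc3NwA4ODgAOTk5ADo6OgA7OzsAPDw8AD09PQA+Pj4APz8/AEBAQABBQUEAQkJCAENDQwBEREQARUVFAEZGRgBHR0cASEhIAElJSQBKSkoAS0tLAExMTABNTU0ATk5OAE9PTwBQUFAAUVFRAFJSUgBTU1MAVFRUAFVVVQBWVlYAV1dXAFhYWABZWVkAWlpaAFtbWwBcXFwAXV1dAF5eXgBfX18AYGBgAGFhYQBiYmIAY2NjAGRkZABlZWUAZmZmAGdnZwBoaGgAaWlpAGpqagBra2sAbGxsAG1tbQBubm4Ab29vAHBwcABxcXEAcnJyAHNzcwB0dHQAdXV1AHZ2dgB3d3cAeHh4AHl5eQB6enoAe3t7AHx8fAB9fX0Afn5+AH9/fwCAgIAAgYGBAIKCggCDg4MAhISEAIWFhQCGhoYAh4eHAIiIiACJiYkAioqKAIuLiwCMjIwAjY2NAI6OjgCPj48AkJCQAJGRkQCSkpIAk5OTAJSUlACVlZUAlpaWAJeXlwCYmJgAmZmZAJqamgCbm5sAnJycAJ2dnQCenp4An5+fAKCgoAChoaEAoqKiAKOjowCkpKQApaWlAKampgCnp6cAqKioAKmpqQCqqqoAq6urAKysrACtra0Arq6uAK+vrwCwsLAAsbGxALKysgCzs7MAtLS0ALW1tQC2trYAt7e3ALi4uAC5ubkAurq6ALu7uwC8vLwAvb29AL6+vgC/v78AwMDAAMHBwQDCwsIAw8PDAMTExADFxcUAxsbGAMfHxwDIyMgAycnJAMrKygDLy8sAzMzMAM3NzQDOzs4Az8/PANDQ0ADR0dEA0tLSANPT0wDU1NQA1dXVANbW1gDX19cA2NjYANnZ2QDa2toA29vbANzc3ADd3d0A3t7eAN/f3wDg4OAA4eHhAOLi4gDj4+MA5OTkAOXl5QDm5uYA5+fnAOjo6ADp6ekA6urqAOvr6wDs7OwA7e3tAO7u7gDv7+8A8PDwAPHx8QDy8vIA8/PzAPT09AD19fUA9vb2APf39wD4+PgA+fn5APr6+gD7+/sA/Pz8AP39/QD+/v4A////AMzM0MywnIiAfGhYXExALBTM0NjQwLCgkHRMNCQ4PCggzNTkyLSsrJhwLCAgNDQ0OMzc6LiciIB4bCggICAkJCzM4ODIqIx8dHAsICAkSDwYzOTs2LSIdGhcMCAgLFBMQNDQ6Oy0fFRUWEAgIExURDjMxNzEeFhQUEw0JChcYEQwvLjEiFxUXFRQNDxIYFg4JJCYkGBUYGBkaFxsaFg4KCB0gHBUVHR0cHx4iJB0RDQclHBYVFR0hJCIoKSggFBENJRoVFRoeHSMjJCcmHRQQDx8XGBYaGxsdIyIjHxQOCwkaFxkdHx8bGx4fHRYPDAoEFxcbIiIiHx4dHRsXEhAJAw="/>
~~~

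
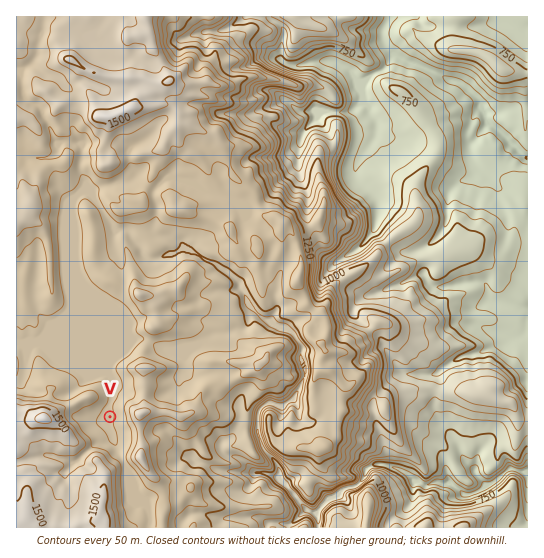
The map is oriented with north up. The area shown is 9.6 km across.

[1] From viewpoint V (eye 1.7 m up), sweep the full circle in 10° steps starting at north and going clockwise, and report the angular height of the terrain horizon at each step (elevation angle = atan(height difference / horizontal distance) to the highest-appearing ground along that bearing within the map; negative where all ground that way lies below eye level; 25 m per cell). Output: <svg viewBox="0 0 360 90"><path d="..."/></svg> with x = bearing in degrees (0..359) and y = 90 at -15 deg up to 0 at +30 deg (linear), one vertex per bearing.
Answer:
<svg viewBox="0 0 360 90"><path d="M0 55l10 1 10-3 10-6 10 1 10-3 10-9 10-7 10-5 10 0 10 6 10 6 10 4 10 1 10-4 10 5 10 12 10-3 10-8 10-3 10-2 10 9 10-3 10-7 10-2 10-1 10 1 10-1 10 10 10 1 10-3 10-3 10 2 10 5 10 6 10 5"/></svg>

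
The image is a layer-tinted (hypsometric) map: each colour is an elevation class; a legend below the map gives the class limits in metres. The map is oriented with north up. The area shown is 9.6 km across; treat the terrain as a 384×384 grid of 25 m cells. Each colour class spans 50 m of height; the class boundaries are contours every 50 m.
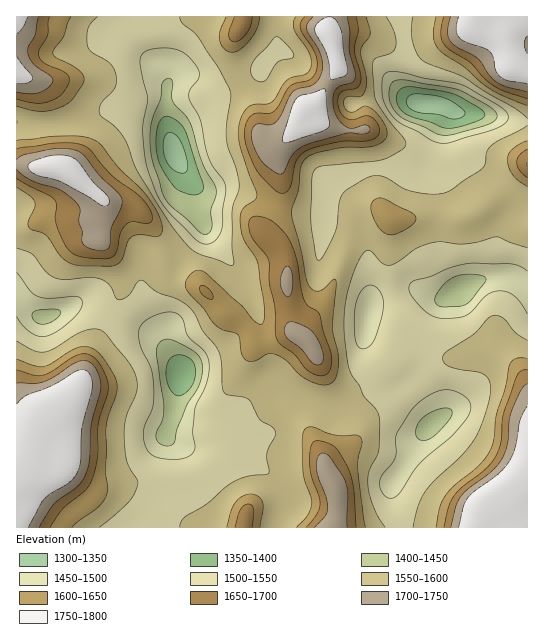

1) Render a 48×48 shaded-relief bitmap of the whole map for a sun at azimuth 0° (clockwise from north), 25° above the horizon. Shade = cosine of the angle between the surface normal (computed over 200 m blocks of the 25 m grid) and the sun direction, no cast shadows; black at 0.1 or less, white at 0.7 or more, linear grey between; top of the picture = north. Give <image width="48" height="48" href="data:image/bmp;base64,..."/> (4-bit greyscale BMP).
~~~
<image width="48" height="48" href="data:image/bmp;base64,Qk32BAAAAAAAAHYAAAAoAAAAMAAAADAAAAABAAQAAAAAAIAEAAATCwAAEwsAABAAAAAAAAAAAAAAABEREQAiIiIAMzMzAERERABVVVUAZmZmAHd3dwCIiIgAmZmZAKqqqgC7u7sAzMzMAN3d3QDu7u4A////AHZFZlVnd4iIiJmpd4m8yoiZmZiJmYiHd3dUVlVneIiIiImqh4mrqYiZqpiJqpiId3dUNGZniIiIiIm9uYiId3iZq6mau7qYh3dkMld4iIiIiImsyoh2V5iJmqmave25iId2VEeIiImZmIiaqYh1WamHeKqZre7bmIiIdlaIiaq7qYiIiIiHirl2Z5qpms3cqYiIiHeIibzMuZiIiIiIq7l2Z4q6qavLqYiIiIeIiau6mYiIiIiJzLl3iIq7upqqmZiIiHeIiImYiIiIiIiK3bqYh3mrupmZiZiId3d4h3eZiIiIiIiby6qphmeJu6mIiZmIh2Vnd2eamIiIiIiaqZqph2VXiamZmaqZiHVWd3ibqYiIiIiZiImZiHZVZ3iaqrzLqHZneHirypiIiIiHZniIiIdlRWeKqs7+ypiIiImquph3eIdTNHiIiIdlVWeJq97/7Lu6mZiHiIh2Z3ZCJXmYh3d2Z3eIrN3e7u26mqhlVnh2VVREV4mpiHd4iIiIrLvM3v25mpdTJGd3dkM2iYm6mIiIiIiJrLzMzNuYmYdUNGZ4iFRpqpmqmIiJmZiJqrzMy6mIh2ZmZlVomHirqYiamIiaqqmZmqqau6mIdlVWZVZ5mImrmIiJmZq8zLqZmpZVeZmIdlVERGiql3iaqHd4iaq7zcuqqoVDRniIh3ZURYq6h3eLuHdmeZmYq7y7unVVVWd4iHdnebupd3eLuXZlZ4dmZ4q7qWZ3ZEVWeHd5rMqYd4maqodmZ2ZVQ0aIh2d2UyEkZ3eJvLmHd5qZmpd2d2ZlQzNFVWd2QyEkZ3iJvLmGVoqpmZh3d3d2ZURVVWZlVVVWZmeKzcp1RoqoiZiHZmd3dmZ3d2VWZ4iGVEerzLl2eaqYiJh2VVZndmZ4h4dniId2VFnMyph4qqqYiIh2Znd3d2ZniImIiHZmZpzcqYiKu5iIiIh3mqmZmYd3iHdmZVaIiszLqZmbqXZ4iImZu7qpmqmHdzIjNGm7vcuqqYiZdlV4iImbuqmZmaqYdRESNpvMzLq7llaHVVZ4iIiaqZmZmZmYY0VmebzMuqu7dUZ2RFZmd4iIiIiIiImYZLzMzMy6mZqoZWd1RWUzRVZmeIiJmYiIie///9uqmIiGVnd1Z3UgABESV4mry6mZvd7v/typmHdlV4h3iZdBABISWKvO7u3Lzaqru7qZiHZEV4iJu7l1VYqYnO/u7/7culVVaImYiGVEV4ib3cqHec7dzf/ty7qYdhEjRniIiHZVZ4ib3cupiJq8u7updUIREQI0RWeIiId3iIiKu7zdp0N5l1MhAAAAADVnd3eIiZiJmYiJma3/xhFodBAAAAAAAXm7upmIiYh4iHd4iJztp0aIUhEiIhEjRqvMy6mYiHdmZnZniJqpd4mXVFZlMRNniZmJmZmZh1VVVmVFeIh0R4l2Z3h1ICRomXZmeIiYh1VVZ3ZDWIdCR4dmeIh1MzVniGZ3d4iIiHd3eIl0V4dVeZh4iIiHdmZ4h2d4d3iIiIh4iJqWV4d5qqiJmIiJmHd4hw=="/>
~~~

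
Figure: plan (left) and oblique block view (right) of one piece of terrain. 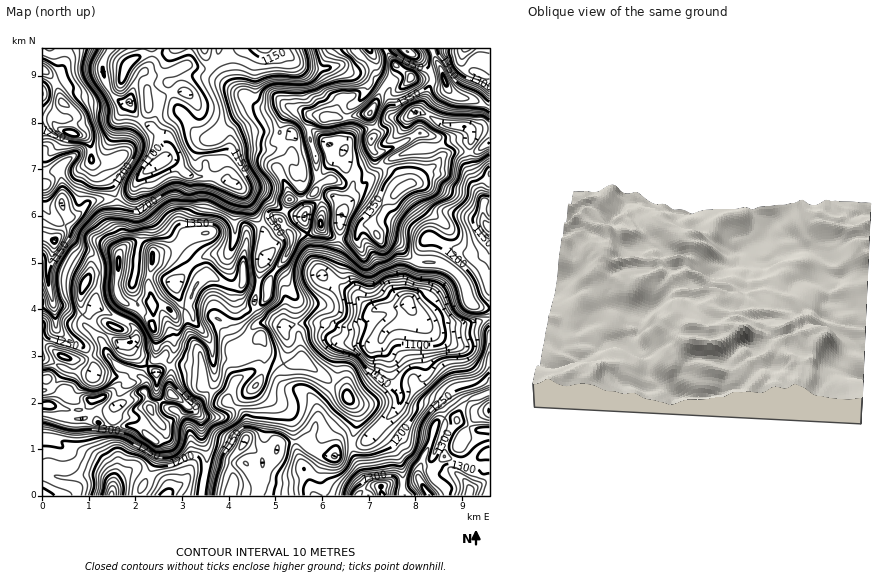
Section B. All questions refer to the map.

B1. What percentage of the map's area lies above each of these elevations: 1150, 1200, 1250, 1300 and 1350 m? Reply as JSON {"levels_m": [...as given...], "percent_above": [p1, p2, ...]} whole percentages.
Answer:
{"levels_m": [1150, 1200, 1250, 1300, 1350], "percent_above": [85, 67, 49, 27, 10]}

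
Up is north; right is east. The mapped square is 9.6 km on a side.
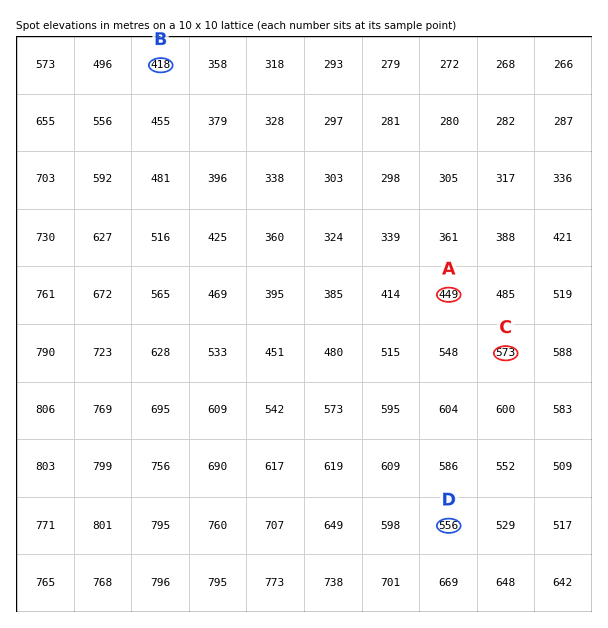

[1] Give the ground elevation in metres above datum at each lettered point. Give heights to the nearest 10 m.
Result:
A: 450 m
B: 420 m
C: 570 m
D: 560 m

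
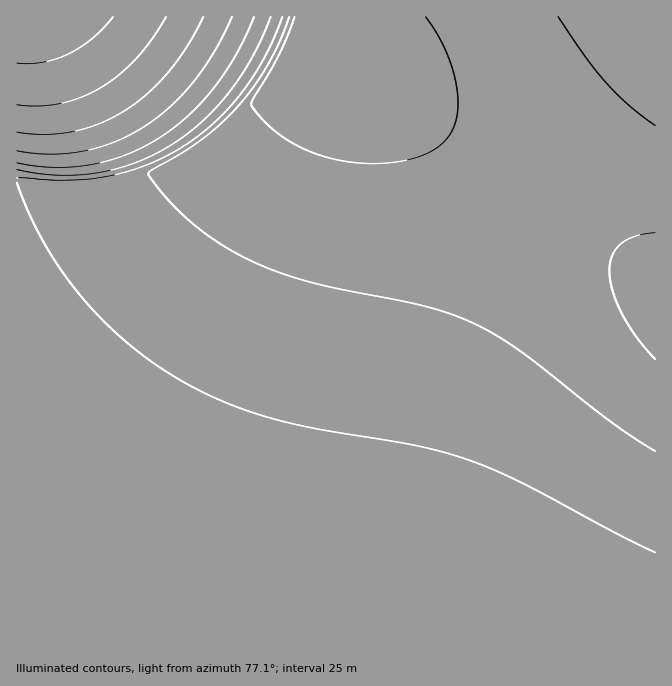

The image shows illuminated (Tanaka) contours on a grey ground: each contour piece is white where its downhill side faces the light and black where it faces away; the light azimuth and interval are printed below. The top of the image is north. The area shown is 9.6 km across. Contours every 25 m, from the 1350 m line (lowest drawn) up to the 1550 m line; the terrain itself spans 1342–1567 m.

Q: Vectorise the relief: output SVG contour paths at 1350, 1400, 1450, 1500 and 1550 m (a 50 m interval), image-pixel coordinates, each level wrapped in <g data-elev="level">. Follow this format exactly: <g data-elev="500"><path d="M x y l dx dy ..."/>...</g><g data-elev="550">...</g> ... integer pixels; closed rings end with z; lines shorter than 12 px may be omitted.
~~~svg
<g data-elev="1350"><path d="M655 359l-19-22-14-23-10-24-3-20 3-15 9-12 14-7 20-3"/><path d="M426 17l16 26 12 30 4 29-1 11-2 12-5 9-6 8-17 11-25 8-28 3-37-4-17-5-17-7-15-8-14-10-12-12-10-12-1-3 2-5 28-48 14-33"/></g><g data-elev="1400"><path d="M655 552l-40-19-92-50-49-21-54-16-102-17-44-10-49-17-45-22-26-17-27-21-25-23-22-24-20-26-17-27-14-29-12-30"/><path d="M17 178l45 2 26-1 19-3 39-11 34-17 33-25 27-28 24-36 18-42"/></g><g data-elev="1450"><path d="M17 163l35 4 36-2 37-10 32-16 30-22 26-29 23-33 18-38"/></g><g data-elev="1500"><path d="M17 132l28 2 27-2 26-8 26-13 23-17 22-22 18-25 16-30"/></g><g data-elev="1550"><path d="M17 63l27-1 24-8 24-15 21-22"/></g>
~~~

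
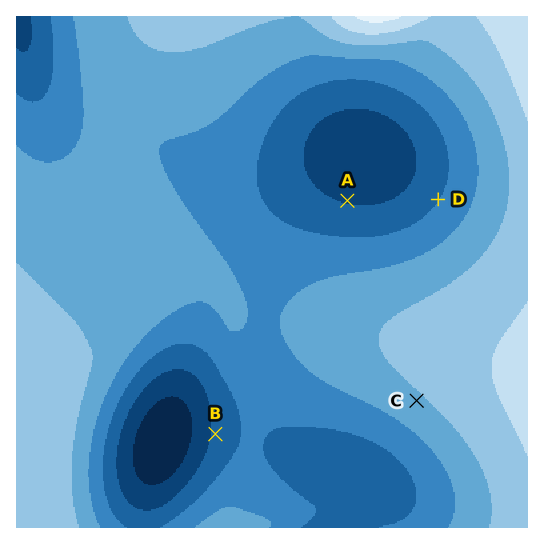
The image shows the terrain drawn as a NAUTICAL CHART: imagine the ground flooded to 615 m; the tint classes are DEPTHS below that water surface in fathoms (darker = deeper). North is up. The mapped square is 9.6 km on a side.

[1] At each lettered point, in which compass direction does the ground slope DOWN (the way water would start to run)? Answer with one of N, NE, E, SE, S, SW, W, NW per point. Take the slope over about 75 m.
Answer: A N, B W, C SW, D NW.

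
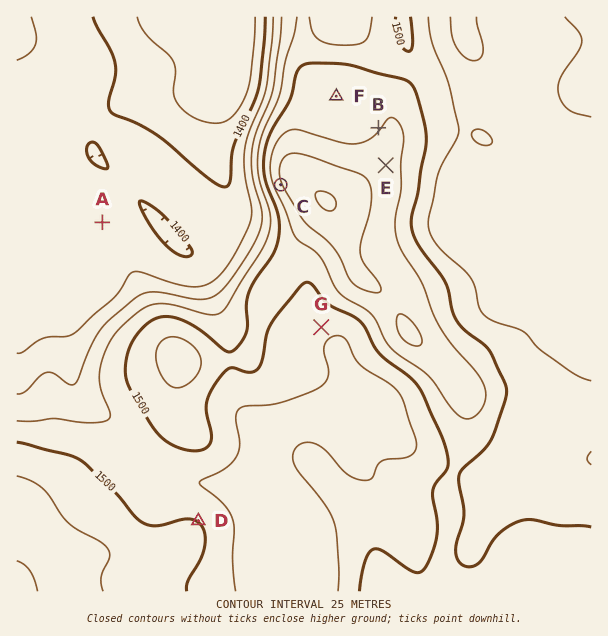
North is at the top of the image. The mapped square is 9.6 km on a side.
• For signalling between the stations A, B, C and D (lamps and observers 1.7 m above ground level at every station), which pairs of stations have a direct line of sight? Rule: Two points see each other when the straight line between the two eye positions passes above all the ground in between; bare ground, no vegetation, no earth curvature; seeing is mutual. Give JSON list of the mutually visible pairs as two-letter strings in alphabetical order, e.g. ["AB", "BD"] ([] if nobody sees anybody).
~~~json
["AC", "CD"]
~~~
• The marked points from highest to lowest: E F G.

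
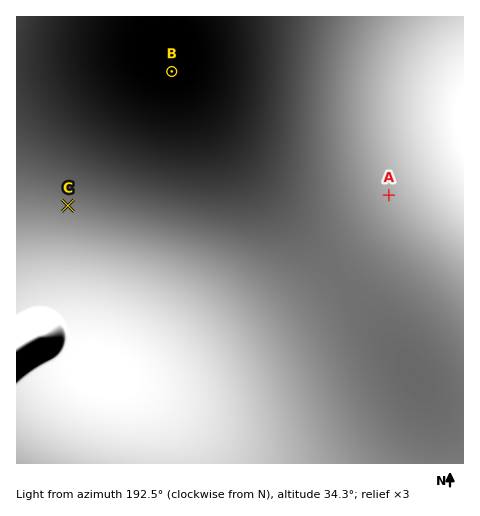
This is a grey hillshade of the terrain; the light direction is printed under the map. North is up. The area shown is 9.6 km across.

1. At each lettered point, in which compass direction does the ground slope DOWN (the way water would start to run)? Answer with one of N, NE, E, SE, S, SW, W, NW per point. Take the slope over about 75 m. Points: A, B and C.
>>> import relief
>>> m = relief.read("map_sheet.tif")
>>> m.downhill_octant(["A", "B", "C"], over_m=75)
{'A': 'E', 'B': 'N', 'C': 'NW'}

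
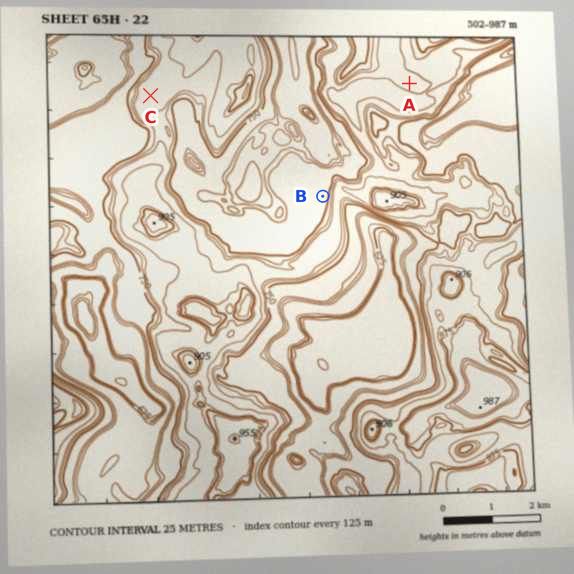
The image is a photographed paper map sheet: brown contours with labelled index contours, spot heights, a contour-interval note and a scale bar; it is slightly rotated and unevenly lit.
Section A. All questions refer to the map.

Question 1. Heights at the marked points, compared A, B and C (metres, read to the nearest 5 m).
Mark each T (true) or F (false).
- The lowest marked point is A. F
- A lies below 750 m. F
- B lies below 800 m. T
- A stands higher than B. T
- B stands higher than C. F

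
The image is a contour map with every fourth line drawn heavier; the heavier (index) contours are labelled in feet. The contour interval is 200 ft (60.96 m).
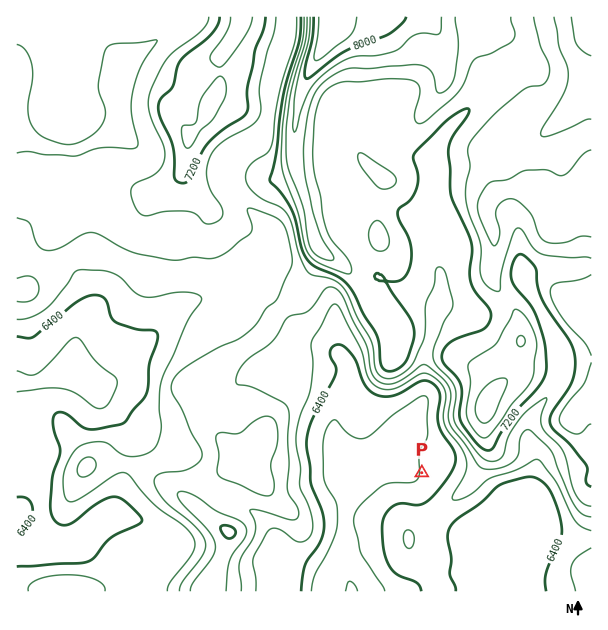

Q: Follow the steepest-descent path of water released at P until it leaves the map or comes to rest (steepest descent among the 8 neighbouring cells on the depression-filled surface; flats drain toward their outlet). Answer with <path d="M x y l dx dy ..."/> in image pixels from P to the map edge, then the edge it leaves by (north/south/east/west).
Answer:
<path d="M422 473l-11 0-6-5-18 0-39 39-3 6 0 29-1 1 0 5-2 1 0 21 8 12 1 9"/>
exit: south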